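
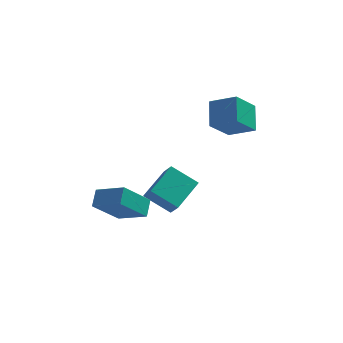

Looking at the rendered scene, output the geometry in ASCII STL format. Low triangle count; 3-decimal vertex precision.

solid 
facet normal -0.396 0.562 -0.726
outer loop
vertex -0.693 2.297 -3.781
vertex 0.158 3.941 -2.973
vertex 0.694 2.046 -4.731
endloop
endfacet
facet normal -0.421 -0.814 -0.400
outer loop
vertex 1.122 1.439 -3.947
vertex -0.693 2.297 -3.781
vertex 0.694 2.046 -4.731
endloop
endfacet
facet normal -0.396 0.562 -0.726
outer loop
vertex 0.694 2.046 -4.731
vertex 0.158 3.941 -2.973
vertex 1.545 3.69 -3.923
endloop
endfacet
facet normal 0.816 -0.147 -0.559
outer loop
vertex 1.545 3.69 -3.923
vertex 1.122 1.439 -3.947
vertex 0.694 2.046 -4.731
endloop
endfacet
facet normal -0.816 0.147 0.559
outer loop
vertex -0.693 2.297 -3.781
vertex 0.586 3.334 -2.189
vertex 0.158 3.941 -2.973
endloop
endfacet
facet normal -0.421 -0.814 -0.400
outer loop
vertex -0.265 1.69 -2.997
vertex -0.693 2.297 -3.781
vertex 1.122 1.439 -3.947
endloop
endfacet
facet normal -0.816 0.147 0.559
outer loop
vertex -0.265 1.69 -2.997
vertex 0.586 3.334 -2.189
vertex -0.693 2.297 -3.781
endloop
endfacet
facet normal 0.421 0.814 0.400
outer loop
vertex 0.158 3.941 -2.973
vertex 0.586 3.334 -2.189
vertex 1.545 3.69 -3.923
endloop
endfacet
facet normal 0.816 -0.147 -0.559
outer loop
vertex 1.973 3.083 -3.139
vertex 1.122 1.439 -3.947
vertex 1.545 3.69 -3.923
endloop
endfacet
facet normal 0.421 0.814 0.400
outer loop
vertex 1.545 3.69 -3.923
vertex 0.586 3.334 -2.189
vertex 1.973 3.083 -3.139
endloop
endfacet
facet normal 0.396 -0.562 0.726
outer loop
vertex 1.973 3.083 -3.139
vertex -0.265 1.69 -2.997
vertex 1.122 1.439 -3.947
endloop
endfacet
facet normal 0.396 -0.562 0.726
outer loop
vertex 0.586 3.334 -2.189
vertex -0.265 1.69 -2.997
vertex 1.973 3.083 -3.139
endloop
endfacet
facet normal -0.844 0.368 -0.389
outer loop
vertex -2.544 -0.857 -1.436
vertex -1.439 0.142 -2.887
vertex -2.616 -1.677 -2.055
endloop
endfacet
facet normal -0.531 -0.480 0.698
outer loop
vertex -1.181 -2.302 -1.393
vertex -2.544 -0.857 -1.436
vertex -2.616 -1.677 -2.055
endloop
endfacet
facet normal -0.844 0.368 -0.389
outer loop
vertex -2.616 -1.677 -2.055
vertex -1.439 0.142 -2.887
vertex -1.511 -0.678 -3.506
endloop
endfacet
facet normal -0.069 -0.796 -0.601
outer loop
vertex -1.511 -0.678 -3.506
vertex -1.181 -2.302 -1.393
vertex -2.616 -1.677 -2.055
endloop
endfacet
facet normal 0.069 0.796 0.601
outer loop
vertex -2.544 -0.857 -1.436
vertex -0.004 -0.483 -2.225
vertex -1.439 0.142 -2.887
endloop
endfacet
facet normal -0.531 -0.480 0.698
outer loop
vertex -1.109 -1.482 -0.774
vertex -2.544 -0.857 -1.436
vertex -1.181 -2.302 -1.393
endloop
endfacet
facet normal 0.069 0.796 0.601
outer loop
vertex -1.109 -1.482 -0.774
vertex -0.004 -0.483 -2.225
vertex -2.544 -0.857 -1.436
endloop
endfacet
facet normal 0.531 0.480 -0.698
outer loop
vertex -1.439 0.142 -2.887
vertex -0.004 -0.483 -2.225
vertex -1.511 -0.678 -3.506
endloop
endfacet
facet normal -0.069 -0.796 -0.601
outer loop
vertex -0.076 -1.303 -2.844
vertex -1.181 -2.302 -1.393
vertex -1.511 -0.678 -3.506
endloop
endfacet
facet normal 0.531 0.480 -0.698
outer loop
vertex -1.511 -0.678 -3.506
vertex -0.004 -0.483 -2.225
vertex -0.076 -1.303 -2.844
endloop
endfacet
facet normal 0.844 -0.368 0.389
outer loop
vertex -0.076 -1.303 -2.844
vertex -1.109 -1.482 -0.774
vertex -1.181 -2.302 -1.393
endloop
endfacet
facet normal 0.844 -0.368 0.389
outer loop
vertex -0.004 -0.483 -2.225
vertex -1.109 -1.482 -0.774
vertex -0.076 -1.303 -2.844
endloop
endfacet
facet normal -0.466 -0.586 0.663
outer loop
vertex 3.931 1.502 2.31
vertex 3.804 2.732 3.309
vertex 2.592 1.866 1.69
endloop
endfacet
facet normal 0.081 -0.774 -0.628
outer loop
vertex 3.436 2.928 0.491
vertex 3.931 1.502 2.31
vertex 2.592 1.866 1.69
endloop
endfacet
facet normal -0.467 -0.586 0.663
outer loop
vertex 2.592 1.866 1.69
vertex 3.804 2.732 3.309
vertex 2.465 3.097 2.689
endloop
endfacet
facet normal -0.881 0.240 -0.408
outer loop
vertex 2.465 3.097 2.689
vertex 3.436 2.928 0.491
vertex 2.592 1.866 1.69
endloop
endfacet
facet normal 0.881 -0.240 0.408
outer loop
vertex 3.931 1.502 2.31
vertex 4.648 3.794 2.11
vertex 3.804 2.732 3.309
endloop
endfacet
facet normal 0.080 -0.774 -0.628
outer loop
vertex 4.775 2.563 1.111
vertex 3.931 1.502 2.31
vertex 3.436 2.928 0.491
endloop
endfacet
facet normal 0.881 -0.240 0.408
outer loop
vertex 4.775 2.563 1.111
vertex 4.648 3.794 2.11
vertex 3.931 1.502 2.31
endloop
endfacet
facet normal -0.080 0.774 0.629
outer loop
vertex 3.804 2.732 3.309
vertex 4.648 3.794 2.11
vertex 2.465 3.097 2.689
endloop
endfacet
facet normal -0.881 0.240 -0.408
outer loop
vertex 3.309 4.158 1.49
vertex 3.436 2.928 0.491
vertex 2.465 3.097 2.689
endloop
endfacet
facet normal -0.080 0.774 0.628
outer loop
vertex 2.465 3.097 2.689
vertex 4.648 3.794 2.11
vertex 3.309 4.158 1.49
endloop
endfacet
facet normal 0.467 0.586 -0.662
outer loop
vertex 3.309 4.158 1.49
vertex 4.775 2.563 1.111
vertex 3.436 2.928 0.491
endloop
endfacet
facet normal 0.466 0.586 -0.663
outer loop
vertex 4.648 3.794 2.11
vertex 4.775 2.563 1.111
vertex 3.309 4.158 1.49
endloop
endfacet

endsolid


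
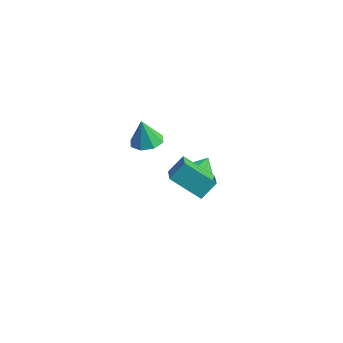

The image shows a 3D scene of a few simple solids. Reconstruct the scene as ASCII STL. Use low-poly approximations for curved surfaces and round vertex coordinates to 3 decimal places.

solid 
facet normal -0.001 -0.693 -0.721
outer loop
vertex 0.053 2.198 -1.133
vertex -0.591 1.564 -0.523
vertex -0.758 2.341 -1.269
endloop
endfacet
facet normal 0.182 0.982 -0.053
outer loop
vertex 0.053 2.198 -1.133
vertex -0.758 2.341 -1.269
vertex -0.589 2.396 0.343
endloop
endfacet
facet normal -0.001 -0.693 -0.721
outer loop
vertex -0.758 2.341 -1.269
vertex -0.591 1.564 -0.523
vertex -1.471 2.029 -0.968
endloop
endfacet
facet normal -0.397 0.918 0.010
outer loop
vertex -0.758 2.341 -1.269
vertex -1.471 2.029 -0.968
vertex -0.589 2.396 0.343
endloop
endfacet
facet normal -0.002 -0.693 -0.721
outer loop
vertex -1.471 2.029 -0.968
vertex -0.591 1.564 -0.523
vertex -1.668 1.445 -0.406
endloop
endfacet
facet normal -0.743 0.577 0.339
outer loop
vertex -1.471 2.029 -0.968
vertex -1.668 1.445 -0.406
vertex -0.589 2.396 0.343
endloop
endfacet
facet normal -0.002 -0.692 -0.722
outer loop
vertex -1.668 1.445 -0.406
vertex -0.591 1.564 -0.523
vertex -1.234 0.93 0.087
endloop
endfacet
facet normal -0.653 0.158 0.740
outer loop
vertex -1.668 1.445 -0.406
vertex -1.234 0.93 0.087
vertex -0.589 2.396 0.343
endloop
endfacet
facet normal -0.001 -0.693 -0.721
outer loop
vertex -1.234 0.93 0.087
vertex -0.591 1.564 -0.523
vertex -0.424 0.787 0.223
endloop
endfacet
facet normal -0.181 -0.092 0.979
outer loop
vertex -1.234 0.93 0.087
vertex -0.424 0.787 0.223
vertex -0.589 2.396 0.343
endloop
endfacet
facet normal -0.000 -0.693 -0.721
outer loop
vertex -0.424 0.787 0.223
vertex -0.591 1.564 -0.523
vertex 0.289 1.1 -0.078
endloop
endfacet
facet normal 0.399 -0.027 0.917
outer loop
vertex -0.424 0.787 0.223
vertex 0.289 1.1 -0.078
vertex -0.589 2.396 0.343
endloop
endfacet
facet normal -0.001 -0.693 -0.721
outer loop
vertex 0.289 1.1 -0.078
vertex -0.591 1.564 -0.523
vertex 0.486 1.684 -0.64
endloop
endfacet
facet normal 0.746 0.314 0.588
outer loop
vertex 0.289 1.1 -0.078
vertex 0.486 1.684 -0.64
vertex -0.589 2.396 0.343
endloop
endfacet
facet normal -0.001 -0.693 -0.721
outer loop
vertex 0.486 1.684 -0.64
vertex -0.591 1.564 -0.523
vertex 0.053 2.198 -1.133
endloop
endfacet
facet normal 0.656 0.732 0.187
outer loop
vertex 0.486 1.684 -0.64
vertex 0.053 2.198 -1.133
vertex -0.589 2.396 0.343
endloop
endfacet
facet normal 0.163 0.085 -0.983
outer loop
vertex -2.253 0.429 1.287
vertex -3.022 0.751 1.187
vertex -2.26 1.07 1.341
endloop
endfacet
facet normal 0.793 -0.043 0.608
outer loop
vertex -2.253 0.429 1.287
vertex -2.26 1.07 1.341
vertex -3.258 0.629 2.613
endloop
endfacet
facet normal 0.164 0.084 -0.983
outer loop
vertex -2.26 1.07 1.341
vertex -3.022 0.751 1.187
vertex -2.714 1.524 1.304
endloop
endfacet
facet normal 0.530 0.581 0.618
outer loop
vertex -2.26 1.07 1.341
vertex -2.714 1.524 1.304
vertex -3.258 0.629 2.613
endloop
endfacet
facet normal 0.161 0.085 -0.983
outer loop
vertex -2.714 1.524 1.304
vertex -3.022 0.751 1.187
vertex -3.349 1.525 1.2
endloop
endfacet
facet normal -0.087 0.839 0.537
outer loop
vertex -2.714 1.524 1.304
vertex -3.349 1.525 1.2
vertex -3.258 0.629 2.613
endloop
endfacet
facet normal 0.162 0.085 -0.983
outer loop
vertex -3.349 1.525 1.2
vertex -3.022 0.751 1.187
vertex -3.792 1.073 1.088
endloop
endfacet
facet normal -0.699 0.583 0.414
outer loop
vertex -3.349 1.525 1.2
vertex -3.792 1.073 1.088
vertex -3.258 0.629 2.613
endloop
endfacet
facet normal 0.162 0.085 -0.983
outer loop
vertex -3.792 1.073 1.088
vertex -3.022 0.751 1.187
vertex -3.784 0.432 1.034
endloop
endfacet
facet normal -0.947 -0.039 0.320
outer loop
vertex -3.792 1.073 1.088
vertex -3.784 0.432 1.034
vertex -3.258 0.629 2.613
endloop
endfacet
facet normal 0.162 0.084 -0.983
outer loop
vertex -3.784 0.432 1.034
vertex -3.022 0.751 1.187
vertex -3.33 -0.022 1.07
endloop
endfacet
facet normal -0.684 -0.660 0.310
outer loop
vertex -3.784 0.432 1.034
vertex -3.33 -0.022 1.07
vertex -3.258 0.629 2.613
endloop
endfacet
facet normal 0.163 0.084 -0.983
outer loop
vertex -3.33 -0.022 1.07
vertex -3.022 0.751 1.187
vertex -2.696 -0.023 1.175
endloop
endfacet
facet normal -0.066 -0.918 0.390
outer loop
vertex -3.33 -0.022 1.07
vertex -2.696 -0.023 1.175
vertex -3.258 0.629 2.613
endloop
endfacet
facet normal 0.163 0.084 -0.983
outer loop
vertex -2.696 -0.023 1.175
vertex -3.022 0.751 1.187
vertex -2.253 0.429 1.287
endloop
endfacet
facet normal 0.546 -0.662 0.514
outer loop
vertex -2.696 -0.023 1.175
vertex -2.253 0.429 1.287
vertex -3.258 0.629 2.613
endloop
endfacet
facet normal -0.726 -0.368 0.581
outer loop
vertex 2.374 -3.428 4.26
vertex 2.604 -2.699 5.009
vertex 1.492 -2.573 3.7
endloop
endfacet
facet normal -0.215 -0.681 -0.700
outer loop
vertex 2.776 -1.921 2.671
vertex 2.374 -3.428 4.26
vertex 1.492 -2.573 3.7
endloop
endfacet
facet normal -0.726 -0.368 0.581
outer loop
vertex 1.492 -2.573 3.7
vertex 2.604 -2.699 5.009
vertex 1.722 -1.845 4.449
endloop
endfacet
facet normal -0.654 0.633 -0.415
outer loop
vertex 1.722 -1.845 4.449
vertex 2.776 -1.921 2.671
vertex 1.492 -2.573 3.7
endloop
endfacet
facet normal 0.654 -0.633 0.415
outer loop
vertex 2.374 -3.428 4.26
vertex 3.888 -2.047 3.98
vertex 2.604 -2.699 5.009
endloop
endfacet
facet normal -0.215 -0.681 -0.700
outer loop
vertex 3.658 -2.775 3.231
vertex 2.374 -3.428 4.26
vertex 2.776 -1.921 2.671
endloop
endfacet
facet normal 0.654 -0.633 0.414
outer loop
vertex 3.658 -2.775 3.231
vertex 3.888 -2.047 3.98
vertex 2.374 -3.428 4.26
endloop
endfacet
facet normal 0.215 0.681 0.700
outer loop
vertex 2.604 -2.699 5.009
vertex 3.888 -2.047 3.98
vertex 1.722 -1.845 4.449
endloop
endfacet
facet normal -0.654 0.633 -0.415
outer loop
vertex 3.006 -1.192 3.42
vertex 2.776 -1.921 2.671
vertex 1.722 -1.845 4.449
endloop
endfacet
facet normal 0.215 0.681 0.700
outer loop
vertex 1.722 -1.845 4.449
vertex 3.888 -2.047 3.98
vertex 3.006 -1.192 3.42
endloop
endfacet
facet normal 0.726 0.368 -0.581
outer loop
vertex 3.006 -1.192 3.42
vertex 3.658 -2.775 3.231
vertex 2.776 -1.921 2.671
endloop
endfacet
facet normal 0.726 0.368 -0.581
outer loop
vertex 3.888 -2.047 3.98
vertex 3.658 -2.775 3.231
vertex 3.006 -1.192 3.42
endloop
endfacet

endsolid


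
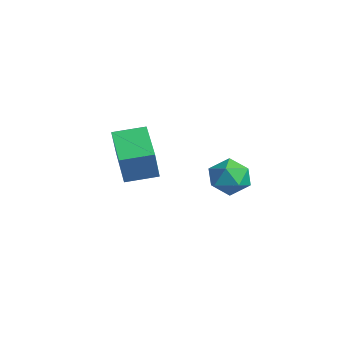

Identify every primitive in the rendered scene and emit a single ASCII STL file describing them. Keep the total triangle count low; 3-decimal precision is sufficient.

solid 
facet normal -0.787 0.554 -0.270
outer loop
vertex 2.184 0.92 1.635
vertex 1.691 0.585 2.383
vertex 2.218 1.378 2.475
endloop
endfacet
facet normal -0.176 0.867 -0.466
outer loop
vertex 2.184 0.92 1.635
vertex 2.218 1.378 2.475
vertex 3.016 1.263 1.96
endloop
endfacet
facet normal 0.177 0.416 -0.892
outer loop
vertex 2.184 0.92 1.635
vertex 3.016 1.263 1.96
vertex 2.982 0.399 1.55
endloop
endfacet
facet normal -0.217 -0.176 -0.960
outer loop
vertex 2.184 0.92 1.635
vertex 2.982 0.399 1.55
vertex 2.163 -0.02 1.812
endloop
endfacet
facet normal -0.812 -0.090 -0.576
outer loop
vertex 2.184 0.92 1.635
vertex 2.163 -0.02 1.812
vertex 1.691 0.585 2.383
endloop
endfacet
facet normal 0.218 0.969 0.121
outer loop
vertex 3.016 1.263 1.96
vertex 2.218 1.378 2.475
vertex 3.037 1.14 2.908
endloop
endfacet
facet normal -0.772 0.462 0.437
outer loop
vertex 2.218 1.378 2.475
vertex 1.691 0.585 2.383
vertex 2.218 0.721 3.17
endloop
endfacet
facet normal -0.813 -0.580 -0.057
outer loop
vertex 1.691 0.585 2.383
vertex 2.163 -0.02 1.812
vertex 2.184 -0.143 2.76
endloop
endfacet
facet normal 0.150 -0.718 -0.679
outer loop
vertex 2.163 -0.02 1.812
vertex 2.982 0.399 1.55
vertex 2.982 -0.258 2.245
endloop
endfacet
facet normal 0.787 0.239 -0.568
outer loop
vertex 2.982 0.399 1.55
vertex 3.016 1.263 1.96
vertex 3.509 0.535 2.337
endloop
endfacet
facet normal 0.217 0.176 0.960
outer loop
vertex 3.016 0.2 3.085
vertex 3.037 1.14 2.908
vertex 2.218 0.721 3.17
endloop
endfacet
facet normal -0.177 -0.416 0.892
outer loop
vertex 3.016 0.2 3.085
vertex 2.218 0.721 3.17
vertex 2.184 -0.143 2.76
endloop
endfacet
facet normal 0.176 -0.867 0.466
outer loop
vertex 3.016 0.2 3.085
vertex 2.184 -0.143 2.76
vertex 2.982 -0.258 2.245
endloop
endfacet
facet normal 0.787 -0.554 0.270
outer loop
vertex 3.016 0.2 3.085
vertex 2.982 -0.258 2.245
vertex 3.509 0.535 2.337
endloop
endfacet
facet normal 0.812 0.090 0.576
outer loop
vertex 3.016 0.2 3.085
vertex 3.509 0.535 2.337
vertex 3.037 1.14 2.908
endloop
endfacet
facet normal -0.150 0.718 0.679
outer loop
vertex 2.218 0.721 3.17
vertex 3.037 1.14 2.908
vertex 2.218 1.378 2.475
endloop
endfacet
facet normal -0.787 -0.239 0.568
outer loop
vertex 2.184 -0.143 2.76
vertex 2.218 0.721 3.17
vertex 1.691 0.585 2.383
endloop
endfacet
facet normal -0.218 -0.969 -0.121
outer loop
vertex 2.982 -0.258 2.245
vertex 2.184 -0.143 2.76
vertex 2.163 -0.02 1.812
endloop
endfacet
facet normal 0.772 -0.462 -0.437
outer loop
vertex 3.509 0.535 2.337
vertex 2.982 -0.258 2.245
vertex 2.982 0.399 1.55
endloop
endfacet
facet normal 0.813 0.580 0.057
outer loop
vertex 3.037 1.14 2.908
vertex 3.509 0.535 2.337
vertex 3.016 1.263 1.96
endloop
endfacet
facet normal -0.925 0.199 0.324
outer loop
vertex -2.662 -2.286 2.995
vertex -2.283 -0.906 3.229
vertex -3.113 -1.906 1.476
endloop
endfacet
facet normal -0.261 -0.952 -0.161
outer loop
vertex -1.217 -2.314 0.811
vertex -2.662 -2.286 2.995
vertex -3.113 -1.906 1.476
endloop
endfacet
facet normal -0.925 0.199 0.324
outer loop
vertex -3.113 -1.906 1.476
vertex -2.283 -0.906 3.229
vertex -2.734 -0.526 1.709
endloop
endfacet
facet normal -0.277 0.233 -0.932
outer loop
vertex -2.734 -0.526 1.709
vertex -1.217 -2.314 0.811
vertex -3.113 -1.906 1.476
endloop
endfacet
facet normal 0.277 -0.234 0.932
outer loop
vertex -2.662 -2.286 2.995
vertex -0.387 -1.314 2.564
vertex -2.283 -0.906 3.229
endloop
endfacet
facet normal -0.261 -0.952 -0.161
outer loop
vertex -0.766 -2.694 2.331
vertex -2.662 -2.286 2.995
vertex -1.217 -2.314 0.811
endloop
endfacet
facet normal 0.276 -0.233 0.932
outer loop
vertex -0.766 -2.694 2.331
vertex -0.387 -1.314 2.564
vertex -2.662 -2.286 2.995
endloop
endfacet
facet normal 0.261 0.952 0.160
outer loop
vertex -2.283 -0.906 3.229
vertex -0.387 -1.314 2.564
vertex -2.734 -0.526 1.709
endloop
endfacet
facet normal -0.276 0.234 -0.932
outer loop
vertex -0.838 -0.934 1.045
vertex -1.217 -2.314 0.811
vertex -2.734 -0.526 1.709
endloop
endfacet
facet normal 0.261 0.952 0.161
outer loop
vertex -2.734 -0.526 1.709
vertex -0.387 -1.314 2.564
vertex -0.838 -0.934 1.045
endloop
endfacet
facet normal 0.925 -0.199 -0.324
outer loop
vertex -0.838 -0.934 1.045
vertex -0.766 -2.694 2.331
vertex -1.217 -2.314 0.811
endloop
endfacet
facet normal 0.925 -0.199 -0.324
outer loop
vertex -0.387 -1.314 2.564
vertex -0.766 -2.694 2.331
vertex -0.838 -0.934 1.045
endloop
endfacet

endsolid


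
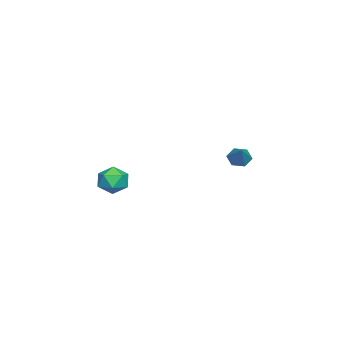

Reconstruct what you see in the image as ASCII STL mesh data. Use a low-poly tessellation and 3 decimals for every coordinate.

solid 
facet normal -0.764 0.174 0.621
outer loop
vertex 3.338 -1.389 3.094
vertex 3.046 -2.236 2.972
vertex 3.629 -2.051 3.637
endloop
endfacet
facet normal -0.198 0.568 0.799
outer loop
vertex 3.338 -1.389 3.094
vertex 3.629 -2.051 3.637
vertex 4.209 -1.425 3.336
endloop
endfacet
facet normal -0.025 0.972 0.236
outer loop
vertex 3.338 -1.389 3.094
vertex 4.209 -1.425 3.336
vertex 3.984 -1.224 2.483
endloop
endfacet
facet normal -0.485 0.825 -0.289
outer loop
vertex 3.338 -1.389 3.094
vertex 3.984 -1.224 2.483
vertex 3.265 -1.725 2.258
endloop
endfacet
facet normal -0.942 0.332 -0.051
outer loop
vertex 3.338 -1.389 3.094
vertex 3.265 -1.725 2.258
vertex 3.046 -2.236 2.972
endloop
endfacet
facet normal 0.347 0.126 0.930
outer loop
vertex 4.209 -1.425 3.336
vertex 3.629 -2.051 3.637
vertex 4.455 -2.295 3.362
endloop
endfacet
facet normal -0.570 -0.513 0.642
outer loop
vertex 3.629 -2.051 3.637
vertex 3.046 -2.236 2.972
vertex 3.736 -2.796 3.137
endloop
endfacet
facet normal -0.858 -0.256 -0.446
outer loop
vertex 3.046 -2.236 2.972
vertex 3.265 -1.725 2.258
vertex 3.511 -2.595 2.284
endloop
endfacet
facet normal -0.117 0.542 -0.832
outer loop
vertex 3.265 -1.725 2.258
vertex 3.984 -1.224 2.483
vertex 4.091 -1.969 1.983
endloop
endfacet
facet normal 0.627 0.778 0.018
outer loop
vertex 3.984 -1.224 2.483
vertex 4.209 -1.425 3.336
vertex 4.674 -1.784 2.648
endloop
endfacet
facet normal 0.485 -0.825 0.289
outer loop
vertex 4.382 -2.631 2.526
vertex 4.455 -2.295 3.362
vertex 3.736 -2.796 3.137
endloop
endfacet
facet normal 0.025 -0.972 -0.236
outer loop
vertex 4.382 -2.631 2.526
vertex 3.736 -2.796 3.137
vertex 3.511 -2.595 2.284
endloop
endfacet
facet normal 0.198 -0.568 -0.799
outer loop
vertex 4.382 -2.631 2.526
vertex 3.511 -2.595 2.284
vertex 4.091 -1.969 1.983
endloop
endfacet
facet normal 0.764 -0.174 -0.621
outer loop
vertex 4.382 -2.631 2.526
vertex 4.091 -1.969 1.983
vertex 4.674 -1.784 2.648
endloop
endfacet
facet normal 0.942 -0.332 0.051
outer loop
vertex 4.382 -2.631 2.526
vertex 4.674 -1.784 2.648
vertex 4.455 -2.295 3.362
endloop
endfacet
facet normal 0.117 -0.542 0.832
outer loop
vertex 3.736 -2.796 3.137
vertex 4.455 -2.295 3.362
vertex 3.629 -2.051 3.637
endloop
endfacet
facet normal -0.627 -0.778 -0.018
outer loop
vertex 3.511 -2.595 2.284
vertex 3.736 -2.796 3.137
vertex 3.046 -2.236 2.972
endloop
endfacet
facet normal -0.347 -0.126 -0.930
outer loop
vertex 4.091 -1.969 1.983
vertex 3.511 -2.595 2.284
vertex 3.265 -1.725 2.258
endloop
endfacet
facet normal 0.570 0.513 -0.642
outer loop
vertex 4.674 -1.784 2.648
vertex 4.091 -1.969 1.983
vertex 3.984 -1.224 2.483
endloop
endfacet
facet normal 0.858 0.256 0.446
outer loop
vertex 4.455 -2.295 3.362
vertex 4.674 -1.784 2.648
vertex 4.209 -1.425 3.336
endloop
endfacet
facet normal -0.731 -0.233 -0.641
outer loop
vertex -2.826 2.352 1.676
vertex -3.28 2.651 2.085
vertex -2.97 3.013 1.6
endloop
endfacet
facet normal 0.876 0.138 -0.462
outer loop
vertex -2.826 2.352 1.676
vertex -2.97 3.013 1.6
vertex -2.22 2.989 3.015
endloop
endfacet
facet normal -0.731 -0.233 -0.641
outer loop
vertex -2.97 3.013 1.6
vertex -3.28 2.651 2.085
vertex -3.424 3.311 2.009
endloop
endfacet
facet normal 0.405 0.892 -0.200
outer loop
vertex -2.97 3.013 1.6
vertex -3.424 3.311 2.009
vertex -2.22 2.989 3.015
endloop
endfacet
facet normal -0.731 -0.233 -0.641
outer loop
vertex -3.424 3.311 2.009
vertex -3.28 2.651 2.085
vertex -3.734 2.949 2.494
endloop
endfacet
facet normal -0.195 0.842 0.503
outer loop
vertex -3.424 3.311 2.009
vertex -3.734 2.949 2.494
vertex -2.22 2.989 3.015
endloop
endfacet
facet normal -0.731 -0.233 -0.641
outer loop
vertex -3.734 2.949 2.494
vertex -3.28 2.651 2.085
vertex -3.59 2.289 2.57
endloop
endfacet
facet normal -0.326 0.038 0.945
outer loop
vertex -3.734 2.949 2.494
vertex -3.59 2.289 2.57
vertex -2.22 2.989 3.015
endloop
endfacet
facet normal -0.731 -0.233 -0.641
outer loop
vertex -3.59 2.289 2.57
vertex -3.28 2.651 2.085
vertex -3.136 1.99 2.161
endloop
endfacet
facet normal 0.144 -0.716 0.683
outer loop
vertex -3.59 2.289 2.57
vertex -3.136 1.99 2.161
vertex -2.22 2.989 3.015
endloop
endfacet
facet normal -0.731 -0.233 -0.641
outer loop
vertex -3.136 1.99 2.161
vertex -3.28 2.651 2.085
vertex -2.826 2.352 1.676
endloop
endfacet
facet normal 0.746 -0.666 -0.021
outer loop
vertex -3.136 1.99 2.161
vertex -2.826 2.352 1.676
vertex -2.22 2.989 3.015
endloop
endfacet

endsolid


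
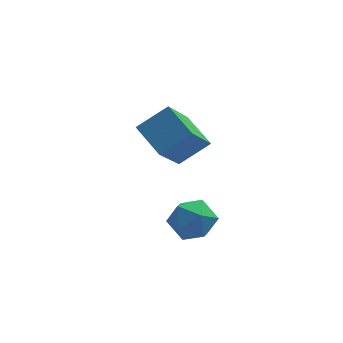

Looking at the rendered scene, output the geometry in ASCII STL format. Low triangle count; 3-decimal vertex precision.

solid 
facet normal -0.359 -0.607 0.709
outer loop
vertex -1.953 1.903 -0.039
vertex -2.726 1.728 -0.581
vertex -1.481 1.13 -0.462
endloop
endfacet
facet normal 0.805 0.182 0.565
outer loop
vertex -0.934 2.052 -1.539
vertex -1.953 1.903 -0.039
vertex -1.481 1.13 -0.462
endloop
endfacet
facet normal -0.359 -0.607 0.709
outer loop
vertex -1.481 1.13 -0.462
vertex -2.726 1.728 -0.581
vertex -2.254 0.954 -1.004
endloop
endfacet
facet normal 0.472 -0.774 -0.422
outer loop
vertex -2.254 0.954 -1.004
vertex -0.934 2.052 -1.539
vertex -1.481 1.13 -0.462
endloop
endfacet
facet normal -0.472 0.774 0.423
outer loop
vertex -1.953 1.903 -0.039
vertex -2.179 2.65 -1.658
vertex -2.726 1.728 -0.581
endloop
endfacet
facet normal 0.805 0.182 0.565
outer loop
vertex -1.406 2.826 -1.116
vertex -1.953 1.903 -0.039
vertex -0.934 2.052 -1.539
endloop
endfacet
facet normal -0.472 0.773 0.423
outer loop
vertex -1.406 2.826 -1.116
vertex -2.179 2.65 -1.658
vertex -1.953 1.903 -0.039
endloop
endfacet
facet normal -0.805 -0.182 -0.565
outer loop
vertex -2.726 1.728 -0.581
vertex -2.179 2.65 -1.658
vertex -2.254 0.954 -1.004
endloop
endfacet
facet normal 0.472 -0.773 -0.423
outer loop
vertex -1.707 1.877 -2.081
vertex -0.934 2.052 -1.539
vertex -2.254 0.954 -1.004
endloop
endfacet
facet normal -0.805 -0.182 -0.565
outer loop
vertex -2.254 0.954 -1.004
vertex -2.179 2.65 -1.658
vertex -1.707 1.877 -2.081
endloop
endfacet
facet normal 0.360 0.607 -0.709
outer loop
vertex -1.707 1.877 -2.081
vertex -1.406 2.826 -1.116
vertex -0.934 2.052 -1.539
endloop
endfacet
facet normal 0.359 0.607 -0.709
outer loop
vertex -2.179 2.65 -1.658
vertex -1.406 2.826 -1.116
vertex -1.707 1.877 -2.081
endloop
endfacet
facet normal -0.789 0.465 0.403
outer loop
vertex -1.69 1.578 -3.281
vertex -2.085 1.126 -3.533
vertex -1.831 1.042 -2.939
endloop
endfacet
facet normal -0.203 0.564 0.800
outer loop
vertex -1.69 1.578 -3.281
vertex -1.831 1.042 -2.939
vertex -1.221 1.273 -2.947
endloop
endfacet
facet normal 0.290 0.874 0.391
outer loop
vertex -1.69 1.578 -3.281
vertex -1.221 1.273 -2.947
vertex -1.099 1.5 -3.545
endloop
endfacet
facet normal 0.012 0.966 -0.259
outer loop
vertex -1.69 1.578 -3.281
vertex -1.099 1.5 -3.545
vertex -1.633 1.409 -3.908
endloop
endfacet
facet normal -0.655 0.713 -0.252
outer loop
vertex -1.69 1.578 -3.281
vertex -1.633 1.409 -3.908
vertex -2.085 1.126 -3.533
endloop
endfacet
facet normal 0.042 -0.077 0.996
outer loop
vertex -1.221 1.273 -2.947
vertex -1.831 1.042 -2.939
vertex -1.327 0.631 -2.992
endloop
endfacet
facet normal -0.905 -0.239 0.353
outer loop
vertex -1.831 1.042 -2.939
vertex -2.085 1.126 -3.533
vertex -1.861 0.54 -3.355
endloop
endfacet
facet normal -0.688 0.163 -0.707
outer loop
vertex -2.085 1.126 -3.533
vertex -1.633 1.409 -3.908
vertex -1.739 0.767 -3.953
endloop
endfacet
facet normal 0.392 0.573 -0.720
outer loop
vertex -1.633 1.409 -3.908
vertex -1.099 1.5 -3.545
vertex -1.129 0.998 -3.961
endloop
endfacet
facet normal 0.843 0.423 0.333
outer loop
vertex -1.099 1.5 -3.545
vertex -1.221 1.273 -2.947
vertex -0.875 0.914 -3.367
endloop
endfacet
facet normal -0.012 -0.966 0.259
outer loop
vertex -1.27 0.462 -3.619
vertex -1.327 0.631 -2.992
vertex -1.861 0.54 -3.355
endloop
endfacet
facet normal -0.290 -0.874 -0.391
outer loop
vertex -1.27 0.462 -3.619
vertex -1.861 0.54 -3.355
vertex -1.739 0.767 -3.953
endloop
endfacet
facet normal 0.203 -0.564 -0.800
outer loop
vertex -1.27 0.462 -3.619
vertex -1.739 0.767 -3.953
vertex -1.129 0.998 -3.961
endloop
endfacet
facet normal 0.789 -0.465 -0.403
outer loop
vertex -1.27 0.462 -3.619
vertex -1.129 0.998 -3.961
vertex -0.875 0.914 -3.367
endloop
endfacet
facet normal 0.655 -0.713 0.252
outer loop
vertex -1.27 0.462 -3.619
vertex -0.875 0.914 -3.367
vertex -1.327 0.631 -2.992
endloop
endfacet
facet normal -0.392 -0.573 0.720
outer loop
vertex -1.861 0.54 -3.355
vertex -1.327 0.631 -2.992
vertex -1.831 1.042 -2.939
endloop
endfacet
facet normal -0.843 -0.423 -0.333
outer loop
vertex -1.739 0.767 -3.953
vertex -1.861 0.54 -3.355
vertex -2.085 1.126 -3.533
endloop
endfacet
facet normal -0.042 0.077 -0.996
outer loop
vertex -1.129 0.998 -3.961
vertex -1.739 0.767 -3.953
vertex -1.633 1.409 -3.908
endloop
endfacet
facet normal 0.905 0.239 -0.353
outer loop
vertex -0.875 0.914 -3.367
vertex -1.129 0.998 -3.961
vertex -1.099 1.5 -3.545
endloop
endfacet
facet normal 0.688 -0.163 0.707
outer loop
vertex -1.327 0.631 -2.992
vertex -0.875 0.914 -3.367
vertex -1.221 1.273 -2.947
endloop
endfacet

endsolid


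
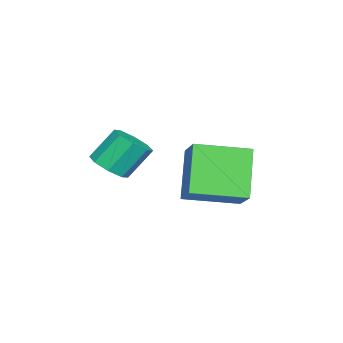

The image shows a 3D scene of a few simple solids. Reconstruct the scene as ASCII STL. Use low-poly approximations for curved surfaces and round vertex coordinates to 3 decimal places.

solid 
facet normal 0.357 -0.487 -0.797
outer loop
vertex 2.686 -0.636 -1.957
vertex 1.951 -0.905 -2.122
vertex 2.375 -0.259 -2.327
endloop
endfacet
facet normal 0.784 0.620 -0.027
outer loop
vertex 2.686 -0.636 -1.957
vertex 2.375 -0.259 -2.327
vertex 2.164 0.075 -0.794
endloop
endfacet
facet normal 0.784 0.620 -0.027
outer loop
vertex 2.164 0.075 -0.794
vertex 2.375 -0.259 -2.327
vertex 1.853 0.452 -1.163
endloop
endfacet
facet normal -0.357 0.486 0.798
outer loop
vertex 2.164 0.075 -0.794
vertex 1.853 0.452 -1.163
vertex 1.429 -0.195 -0.958
endloop
endfacet
facet normal 0.357 -0.487 -0.797
outer loop
vertex 2.375 -0.259 -2.327
vertex 1.951 -0.905 -2.122
vertex 1.816 -0.261 -2.576
endloop
endfacet
facet normal 0.195 0.873 -0.446
outer loop
vertex 2.375 -0.259 -2.327
vertex 1.816 -0.261 -2.576
vertex 1.853 0.452 -1.163
endloop
endfacet
facet normal 0.195 0.873 -0.446
outer loop
vertex 1.853 0.452 -1.163
vertex 1.816 -0.261 -2.576
vertex 1.294 0.45 -1.412
endloop
endfacet
facet normal -0.357 0.487 0.797
outer loop
vertex 1.853 0.452 -1.163
vertex 1.294 0.45 -1.412
vertex 1.429 -0.195 -0.958
endloop
endfacet
facet normal 0.357 -0.487 -0.797
outer loop
vertex 1.816 -0.261 -2.576
vertex 1.951 -0.905 -2.122
vertex 1.336 -0.641 -2.559
endloop
endfacet
facet normal -0.508 0.615 -0.603
outer loop
vertex 1.816 -0.261 -2.576
vertex 1.336 -0.641 -2.559
vertex 1.294 0.45 -1.412
endloop
endfacet
facet normal -0.507 0.615 -0.604
outer loop
vertex 1.294 0.45 -1.412
vertex 1.336 -0.641 -2.559
vertex 0.814 0.07 -1.396
endloop
endfacet
facet normal -0.358 0.486 0.797
outer loop
vertex 1.294 0.45 -1.412
vertex 0.814 0.07 -1.396
vertex 1.429 -0.195 -0.958
endloop
endfacet
facet normal 0.357 -0.488 -0.797
outer loop
vertex 1.336 -0.641 -2.559
vertex 1.951 -0.905 -2.122
vertex 1.216 -1.175 -2.286
endloop
endfacet
facet normal -0.913 -0.003 -0.408
outer loop
vertex 1.336 -0.641 -2.559
vertex 1.216 -1.175 -2.286
vertex 0.814 0.07 -1.396
endloop
endfacet
facet normal -0.913 -0.003 -0.408
outer loop
vertex 0.814 0.07 -1.396
vertex 1.216 -1.175 -2.286
vertex 0.694 -0.464 -1.123
endloop
endfacet
facet normal -0.357 0.488 0.797
outer loop
vertex 0.814 0.07 -1.396
vertex 0.694 -0.464 -1.123
vertex 1.429 -0.195 -0.958
endloop
endfacet
facet normal 0.357 -0.486 -0.798
outer loop
vertex 1.216 -1.175 -2.286
vertex 1.951 -0.905 -2.122
vertex 1.527 -1.552 -1.917
endloop
endfacet
facet normal -0.784 -0.620 0.027
outer loop
vertex 1.216 -1.175 -2.286
vertex 1.527 -1.552 -1.917
vertex 0.694 -0.464 -1.123
endloop
endfacet
facet normal -0.784 -0.620 0.027
outer loop
vertex 0.694 -0.464 -1.123
vertex 1.527 -1.552 -1.917
vertex 1.005 -0.841 -0.753
endloop
endfacet
facet normal -0.357 0.487 0.797
outer loop
vertex 0.694 -0.464 -1.123
vertex 1.005 -0.841 -0.753
vertex 1.429 -0.195 -0.958
endloop
endfacet
facet normal 0.357 -0.487 -0.797
outer loop
vertex 1.527 -1.552 -1.917
vertex 1.951 -0.905 -2.122
vertex 2.086 -1.55 -1.668
endloop
endfacet
facet normal -0.195 -0.873 0.446
outer loop
vertex 1.527 -1.552 -1.917
vertex 2.086 -1.55 -1.668
vertex 1.005 -0.841 -0.753
endloop
endfacet
facet normal -0.195 -0.873 0.446
outer loop
vertex 1.005 -0.841 -0.753
vertex 2.086 -1.55 -1.668
vertex 1.564 -0.839 -0.504
endloop
endfacet
facet normal -0.357 0.487 0.797
outer loop
vertex 1.005 -0.841 -0.753
vertex 1.564 -0.839 -0.504
vertex 1.429 -0.195 -0.958
endloop
endfacet
facet normal 0.358 -0.486 -0.797
outer loop
vertex 2.086 -1.55 -1.668
vertex 1.951 -0.905 -2.122
vertex 2.566 -1.17 -1.684
endloop
endfacet
facet normal 0.507 -0.615 0.603
outer loop
vertex 2.086 -1.55 -1.668
vertex 2.566 -1.17 -1.684
vertex 1.564 -0.839 -0.504
endloop
endfacet
facet normal 0.508 -0.615 0.604
outer loop
vertex 1.564 -0.839 -0.504
vertex 2.566 -1.17 -1.684
vertex 2.044 -0.459 -0.521
endloop
endfacet
facet normal -0.357 0.487 0.797
outer loop
vertex 1.564 -0.839 -0.504
vertex 2.044 -0.459 -0.521
vertex 1.429 -0.195 -0.958
endloop
endfacet
facet normal 0.357 -0.488 -0.797
outer loop
vertex 2.566 -1.17 -1.684
vertex 1.951 -0.905 -2.122
vertex 2.686 -0.636 -1.957
endloop
endfacet
facet normal 0.913 0.003 0.408
outer loop
vertex 2.566 -1.17 -1.684
vertex 2.686 -0.636 -1.957
vertex 2.044 -0.459 -0.521
endloop
endfacet
facet normal 0.913 0.003 0.408
outer loop
vertex 2.044 -0.459 -0.521
vertex 2.686 -0.636 -1.957
vertex 2.164 0.075 -0.794
endloop
endfacet
facet normal -0.357 0.488 0.797
outer loop
vertex 2.044 -0.459 -0.521
vertex 2.164 0.075 -0.794
vertex 1.429 -0.195 -0.958
endloop
endfacet
facet normal -0.694 -0.452 -0.561
outer loop
vertex 0.635 1.357 -1.546
vertex -0.271 3.165 -1.884
vertex 1.852 1.644 -3.283
endloop
endfacet
facet normal 0.442 -0.882 0.164
outer loop
vertex 2.851 2.295 -2.476
vertex 0.635 1.357 -1.546
vertex 1.852 1.644 -3.283
endloop
endfacet
facet normal -0.694 -0.453 -0.560
outer loop
vertex 1.852 1.644 -3.283
vertex -0.271 3.165 -1.884
vertex 0.946 3.451 -3.621
endloop
endfacet
facet normal 0.569 0.133 -0.812
outer loop
vertex 0.946 3.451 -3.621
vertex 2.851 2.295 -2.476
vertex 1.852 1.644 -3.283
endloop
endfacet
facet normal -0.569 -0.133 0.812
outer loop
vertex 0.635 1.357 -1.546
vertex 0.728 3.816 -1.077
vertex -0.271 3.165 -1.884
endloop
endfacet
facet normal 0.442 -0.882 0.165
outer loop
vertex 1.634 2.009 -0.739
vertex 0.635 1.357 -1.546
vertex 2.851 2.295 -2.476
endloop
endfacet
facet normal -0.569 -0.133 0.812
outer loop
vertex 1.634 2.009 -0.739
vertex 0.728 3.816 -1.077
vertex 0.635 1.357 -1.546
endloop
endfacet
facet normal -0.442 0.882 -0.164
outer loop
vertex -0.271 3.165 -1.884
vertex 0.728 3.816 -1.077
vertex 0.946 3.451 -3.621
endloop
endfacet
facet normal 0.569 0.133 -0.812
outer loop
vertex 1.945 4.103 -2.814
vertex 2.851 2.295 -2.476
vertex 0.946 3.451 -3.621
endloop
endfacet
facet normal -0.443 0.882 -0.164
outer loop
vertex 0.946 3.451 -3.621
vertex 0.728 3.816 -1.077
vertex 1.945 4.103 -2.814
endloop
endfacet
facet normal 0.694 0.452 0.560
outer loop
vertex 1.945 4.103 -2.814
vertex 1.634 2.009 -0.739
vertex 2.851 2.295 -2.476
endloop
endfacet
facet normal 0.693 0.453 0.561
outer loop
vertex 0.728 3.816 -1.077
vertex 1.634 2.009 -0.739
vertex 1.945 4.103 -2.814
endloop
endfacet

endsolid


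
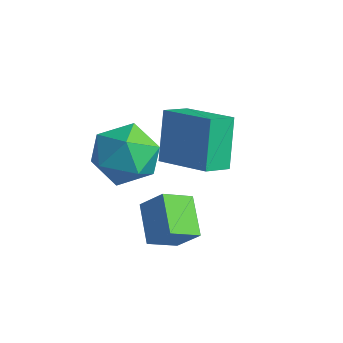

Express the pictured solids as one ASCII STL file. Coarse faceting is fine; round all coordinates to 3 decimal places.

solid 
facet normal -0.770 0.303 0.562
outer loop
vertex -1.533 0.758 3.065
vertex -1.325 -0.09 3.808
vertex -0.822 0.93 3.947
endloop
endfacet
facet normal -0.474 0.853 0.216
outer loop
vertex -1.533 0.758 3.065
vertex -0.822 0.93 3.947
vertex -0.558 1.339 2.91
endloop
endfacet
facet normal -0.503 0.716 -0.484
outer loop
vertex -1.533 0.758 3.065
vertex -0.558 1.339 2.91
vertex -0.898 0.572 2.129
endloop
endfacet
facet normal -0.817 0.080 -0.570
outer loop
vertex -1.533 0.758 3.065
vertex -0.898 0.572 2.129
vertex -1.372 -0.311 2.684
endloop
endfacet
facet normal -0.982 -0.175 0.075
outer loop
vertex -1.533 0.758 3.065
vertex -1.372 -0.311 2.684
vertex -1.325 -0.09 3.808
endloop
endfacet
facet normal 0.213 0.889 0.405
outer loop
vertex -0.558 1.339 2.91
vertex -0.822 0.93 3.947
vertex 0.252 0.851 3.556
endloop
endfacet
facet normal -0.265 -0.001 0.964
outer loop
vertex -0.822 0.93 3.947
vertex -1.325 -0.09 3.808
vertex -0.222 -0.032 4.111
endloop
endfacet
facet normal -0.608 -0.774 0.178
outer loop
vertex -1.325 -0.09 3.808
vertex -1.372 -0.311 2.684
vertex -0.562 -0.799 3.33
endloop
endfacet
facet normal -0.342 -0.361 -0.867
outer loop
vertex -1.372 -0.311 2.684
vertex -0.898 0.572 2.129
vertex -0.298 -0.39 2.293
endloop
endfacet
facet normal 0.165 0.667 -0.727
outer loop
vertex -0.898 0.572 2.129
vertex -0.558 1.339 2.91
vertex 0.205 0.63 2.432
endloop
endfacet
facet normal 0.817 -0.080 0.570
outer loop
vertex 0.413 -0.218 3.175
vertex 0.252 0.851 3.556
vertex -0.222 -0.032 4.111
endloop
endfacet
facet normal 0.503 -0.716 0.484
outer loop
vertex 0.413 -0.218 3.175
vertex -0.222 -0.032 4.111
vertex -0.562 -0.799 3.33
endloop
endfacet
facet normal 0.474 -0.853 -0.216
outer loop
vertex 0.413 -0.218 3.175
vertex -0.562 -0.799 3.33
vertex -0.298 -0.39 2.293
endloop
endfacet
facet normal 0.770 -0.303 -0.562
outer loop
vertex 0.413 -0.218 3.175
vertex -0.298 -0.39 2.293
vertex 0.205 0.63 2.432
endloop
endfacet
facet normal 0.982 0.175 -0.075
outer loop
vertex 0.413 -0.218 3.175
vertex 0.205 0.63 2.432
vertex 0.252 0.851 3.556
endloop
endfacet
facet normal 0.342 0.361 0.867
outer loop
vertex -0.222 -0.032 4.111
vertex 0.252 0.851 3.556
vertex -0.822 0.93 3.947
endloop
endfacet
facet normal -0.165 -0.667 0.727
outer loop
vertex -0.562 -0.799 3.33
vertex -0.222 -0.032 4.111
vertex -1.325 -0.09 3.808
endloop
endfacet
facet normal -0.213 -0.889 -0.405
outer loop
vertex -0.298 -0.39 2.293
vertex -0.562 -0.799 3.33
vertex -1.372 -0.311 2.684
endloop
endfacet
facet normal 0.265 0.001 -0.964
outer loop
vertex 0.205 0.63 2.432
vertex -0.298 -0.39 2.293
vertex -0.898 0.572 2.129
endloop
endfacet
facet normal 0.608 0.774 -0.178
outer loop
vertex 0.252 0.851 3.556
vertex 0.205 0.63 2.432
vertex -0.558 1.339 2.91
endloop
endfacet
facet normal -0.637 -0.208 -0.742
outer loop
vertex 0.959 -0.491 0.438
vertex -0.026 0.278 1.069
vertex 1.311 0.415 -0.118
endloop
endfacet
facet normal 0.704 -0.550 -0.450
outer loop
vertex 2.006 0.642 0.691
vertex 0.959 -0.491 0.438
vertex 1.311 0.415 -0.118
endloop
endfacet
facet normal -0.637 -0.207 -0.742
outer loop
vertex 1.311 0.415 -0.118
vertex -0.026 0.278 1.069
vertex 0.326 1.185 0.513
endloop
endfacet
facet normal 0.314 0.809 -0.497
outer loop
vertex 0.326 1.185 0.513
vertex 2.006 0.642 0.691
vertex 1.311 0.415 -0.118
endloop
endfacet
facet normal -0.314 -0.809 0.497
outer loop
vertex 0.959 -0.491 0.438
vertex 0.669 0.505 1.878
vertex -0.026 0.278 1.069
endloop
endfacet
facet normal 0.703 -0.549 -0.451
outer loop
vertex 1.654 -0.265 1.247
vertex 0.959 -0.491 0.438
vertex 2.006 0.642 0.691
endloop
endfacet
facet normal -0.315 -0.809 0.496
outer loop
vertex 1.654 -0.265 1.247
vertex 0.669 0.505 1.878
vertex 0.959 -0.491 0.438
endloop
endfacet
facet normal -0.704 0.549 0.450
outer loop
vertex -0.026 0.278 1.069
vertex 0.669 0.505 1.878
vertex 0.326 1.185 0.513
endloop
endfacet
facet normal 0.314 0.809 -0.496
outer loop
vertex 1.021 1.411 1.322
vertex 2.006 0.642 0.691
vertex 0.326 1.185 0.513
endloop
endfacet
facet normal -0.703 0.550 0.451
outer loop
vertex 0.326 1.185 0.513
vertex 0.669 0.505 1.878
vertex 1.021 1.411 1.322
endloop
endfacet
facet normal 0.637 0.208 0.742
outer loop
vertex 1.021 1.411 1.322
vertex 1.654 -0.265 1.247
vertex 2.006 0.642 0.691
endloop
endfacet
facet normal 0.638 0.208 0.742
outer loop
vertex 0.669 0.505 1.878
vertex 1.654 -0.265 1.247
vertex 1.021 1.411 1.322
endloop
endfacet
facet normal -0.306 0.455 0.836
outer loop
vertex -1.691 3.132 2.543
vertex 0.148 3.174 3.193
vertex -1.553 4.049 2.094
endloop
endfacet
facet normal -0.943 -0.021 -0.333
outer loop
vertex -0.988 3.206 0.547
vertex -1.691 3.132 2.543
vertex -1.553 4.049 2.094
endloop
endfacet
facet normal -0.306 0.456 0.836
outer loop
vertex -1.553 4.049 2.094
vertex 0.148 3.174 3.193
vertex 0.285 4.091 2.743
endloop
endfacet
facet normal 0.134 0.890 -0.436
outer loop
vertex 0.285 4.091 2.743
vertex -0.988 3.206 0.547
vertex -1.553 4.049 2.094
endloop
endfacet
facet normal -0.134 -0.890 0.436
outer loop
vertex -1.691 3.132 2.543
vertex 0.713 2.331 1.646
vertex 0.148 3.174 3.193
endloop
endfacet
facet normal -0.943 -0.023 -0.333
outer loop
vertex -1.125 2.289 0.997
vertex -1.691 3.132 2.543
vertex -0.988 3.206 0.547
endloop
endfacet
facet normal -0.134 -0.890 0.436
outer loop
vertex -1.125 2.289 0.997
vertex 0.713 2.331 1.646
vertex -1.691 3.132 2.543
endloop
endfacet
facet normal 0.943 0.022 0.332
outer loop
vertex 0.148 3.174 3.193
vertex 0.713 2.331 1.646
vertex 0.285 4.091 2.743
endloop
endfacet
facet normal 0.134 0.890 -0.436
outer loop
vertex 0.851 3.248 1.197
vertex -0.988 3.206 0.547
vertex 0.285 4.091 2.743
endloop
endfacet
facet normal 0.943 0.021 0.333
outer loop
vertex 0.285 4.091 2.743
vertex 0.713 2.331 1.646
vertex 0.851 3.248 1.197
endloop
endfacet
facet normal 0.306 -0.456 -0.836
outer loop
vertex 0.851 3.248 1.197
vertex -1.125 2.289 0.997
vertex -0.988 3.206 0.547
endloop
endfacet
facet normal 0.306 -0.455 -0.836
outer loop
vertex 0.713 2.331 1.646
vertex -1.125 2.289 0.997
vertex 0.851 3.248 1.197
endloop
endfacet

endsolid


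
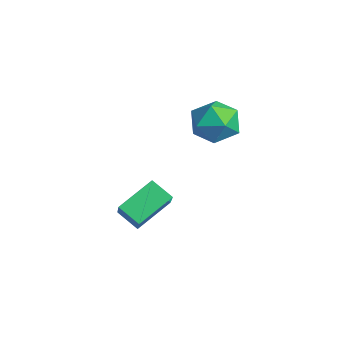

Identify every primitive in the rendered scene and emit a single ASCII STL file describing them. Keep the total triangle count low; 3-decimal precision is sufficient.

solid 
facet normal -0.707 -0.468 0.530
outer loop
vertex 3.884 0.254 0.9
vertex 2.638 0.681 -0.385
vertex 4.244 -1.256 0.049
endloop
endfacet
facet normal 0.677 -0.232 0.698
outer loop
vertex 5.022 -0.741 -0.535
vertex 3.884 0.254 0.9
vertex 4.244 -1.256 0.049
endloop
endfacet
facet normal -0.707 -0.468 0.530
outer loop
vertex 4.244 -1.256 0.049
vertex 2.638 0.681 -0.385
vertex 2.998 -0.828 -1.236
endloop
endfacet
facet normal 0.203 -0.853 -0.481
outer loop
vertex 2.998 -0.828 -1.236
vertex 5.022 -0.741 -0.535
vertex 4.244 -1.256 0.049
endloop
endfacet
facet normal -0.204 0.853 0.481
outer loop
vertex 3.884 0.254 0.9
vertex 3.416 1.196 -0.969
vertex 2.638 0.681 -0.385
endloop
endfacet
facet normal 0.677 -0.232 0.698
outer loop
vertex 4.662 0.768 0.316
vertex 3.884 0.254 0.9
vertex 5.022 -0.741 -0.535
endloop
endfacet
facet normal -0.203 0.853 0.481
outer loop
vertex 4.662 0.768 0.316
vertex 3.416 1.196 -0.969
vertex 3.884 0.254 0.9
endloop
endfacet
facet normal -0.678 0.232 -0.698
outer loop
vertex 2.638 0.681 -0.385
vertex 3.416 1.196 -0.969
vertex 2.998 -0.828 -1.236
endloop
endfacet
facet normal 0.203 -0.853 -0.480
outer loop
vertex 3.776 -0.314 -1.82
vertex 5.022 -0.741 -0.535
vertex 2.998 -0.828 -1.236
endloop
endfacet
facet normal -0.677 0.232 -0.698
outer loop
vertex 2.998 -0.828 -1.236
vertex 3.416 1.196 -0.969
vertex 3.776 -0.314 -1.82
endloop
endfacet
facet normal 0.707 0.468 -0.530
outer loop
vertex 3.776 -0.314 -1.82
vertex 4.662 0.768 0.316
vertex 5.022 -0.741 -0.535
endloop
endfacet
facet normal 0.707 0.467 -0.530
outer loop
vertex 3.416 1.196 -0.969
vertex 4.662 0.768 0.316
vertex 3.776 -0.314 -1.82
endloop
endfacet
facet normal -0.149 0.376 0.914
outer loop
vertex 3.152 3.203 4.14
vertex 3.985 2.607 4.521
vertex 4.165 3.614 4.136
endloop
endfacet
facet normal -0.341 0.845 0.412
outer loop
vertex 3.152 3.203 4.14
vertex 4.165 3.614 4.136
vertex 3.508 3.768 3.275
endloop
endfacet
facet normal -0.842 0.540 0.006
outer loop
vertex 3.152 3.203 4.14
vertex 3.508 3.768 3.275
vertex 2.923 2.857 3.129
endloop
endfacet
facet normal -0.959 -0.118 0.258
outer loop
vertex 3.152 3.203 4.14
vertex 2.923 2.857 3.129
vertex 3.218 2.138 3.899
endloop
endfacet
facet normal -0.531 -0.218 0.819
outer loop
vertex 3.152 3.203 4.14
vertex 3.218 2.138 3.899
vertex 3.985 2.607 4.521
endloop
endfacet
facet normal 0.227 0.974 0.001
outer loop
vertex 3.508 3.768 3.275
vertex 4.165 3.614 4.136
vertex 4.562 3.522 3.121
endloop
endfacet
facet normal 0.540 0.215 0.814
outer loop
vertex 4.165 3.614 4.136
vertex 3.985 2.607 4.521
vertex 4.857 2.803 3.891
endloop
endfacet
facet normal -0.078 -0.747 0.660
outer loop
vertex 3.985 2.607 4.521
vertex 3.218 2.138 3.899
vertex 4.272 1.892 3.745
endloop
endfacet
facet normal -0.773 -0.584 -0.249
outer loop
vertex 3.218 2.138 3.899
vertex 2.923 2.857 3.129
vertex 3.615 2.046 2.884
endloop
endfacet
facet normal -0.582 0.479 -0.657
outer loop
vertex 2.923 2.857 3.129
vertex 3.508 3.768 3.275
vertex 3.795 3.053 2.499
endloop
endfacet
facet normal 0.959 0.118 -0.258
outer loop
vertex 4.628 2.457 2.88
vertex 4.562 3.522 3.121
vertex 4.857 2.803 3.891
endloop
endfacet
facet normal 0.842 -0.540 -0.006
outer loop
vertex 4.628 2.457 2.88
vertex 4.857 2.803 3.891
vertex 4.272 1.892 3.745
endloop
endfacet
facet normal 0.341 -0.845 -0.412
outer loop
vertex 4.628 2.457 2.88
vertex 4.272 1.892 3.745
vertex 3.615 2.046 2.884
endloop
endfacet
facet normal 0.149 -0.376 -0.914
outer loop
vertex 4.628 2.457 2.88
vertex 3.615 2.046 2.884
vertex 3.795 3.053 2.499
endloop
endfacet
facet normal 0.531 0.218 -0.819
outer loop
vertex 4.628 2.457 2.88
vertex 3.795 3.053 2.499
vertex 4.562 3.522 3.121
endloop
endfacet
facet normal 0.773 0.584 0.249
outer loop
vertex 4.857 2.803 3.891
vertex 4.562 3.522 3.121
vertex 4.165 3.614 4.136
endloop
endfacet
facet normal 0.582 -0.479 0.657
outer loop
vertex 4.272 1.892 3.745
vertex 4.857 2.803 3.891
vertex 3.985 2.607 4.521
endloop
endfacet
facet normal -0.227 -0.974 -0.001
outer loop
vertex 3.615 2.046 2.884
vertex 4.272 1.892 3.745
vertex 3.218 2.138 3.899
endloop
endfacet
facet normal -0.540 -0.215 -0.814
outer loop
vertex 3.795 3.053 2.499
vertex 3.615 2.046 2.884
vertex 2.923 2.857 3.129
endloop
endfacet
facet normal 0.078 0.747 -0.660
outer loop
vertex 4.562 3.522 3.121
vertex 3.795 3.053 2.499
vertex 3.508 3.768 3.275
endloop
endfacet

endsolid


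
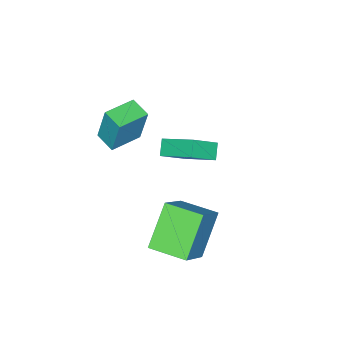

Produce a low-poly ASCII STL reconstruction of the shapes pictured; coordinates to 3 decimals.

solid 
facet normal -0.765 0.308 -0.566
outer loop
vertex -3.004 -0.997 -1.414
vertex -3.051 0.591 -0.487
vertex -2.476 -0.669 -1.949
endloop
endfacet
facet normal 0.026 -0.863 -0.504
outer loop
vertex -1.429 -1.091 -1.173
vertex -3.004 -0.997 -1.414
vertex -2.476 -0.669 -1.949
endloop
endfacet
facet normal -0.765 0.308 -0.566
outer loop
vertex -2.476 -0.669 -1.949
vertex -3.051 0.591 -0.487
vertex -2.523 0.919 -1.022
endloop
endfacet
facet normal 0.644 0.400 -0.652
outer loop
vertex -2.523 0.919 -1.022
vertex -1.429 -1.091 -1.173
vertex -2.476 -0.669 -1.949
endloop
endfacet
facet normal -0.644 -0.400 0.652
outer loop
vertex -3.004 -0.997 -1.414
vertex -2.004 0.169 0.289
vertex -3.051 0.591 -0.487
endloop
endfacet
facet normal 0.026 -0.863 -0.504
outer loop
vertex -1.957 -1.419 -0.638
vertex -3.004 -0.997 -1.414
vertex -1.429 -1.091 -1.173
endloop
endfacet
facet normal -0.644 -0.400 0.652
outer loop
vertex -1.957 -1.419 -0.638
vertex -2.004 0.169 0.289
vertex -3.004 -0.997 -1.414
endloop
endfacet
facet normal -0.026 0.863 0.504
outer loop
vertex -3.051 0.591 -0.487
vertex -2.004 0.169 0.289
vertex -2.523 0.919 -1.022
endloop
endfacet
facet normal 0.644 0.400 -0.652
outer loop
vertex -1.476 0.497 -0.246
vertex -1.429 -1.091 -1.173
vertex -2.523 0.919 -1.022
endloop
endfacet
facet normal -0.026 0.863 0.504
outer loop
vertex -2.523 0.919 -1.022
vertex -2.004 0.169 0.289
vertex -1.476 0.497 -0.246
endloop
endfacet
facet normal 0.765 -0.308 0.566
outer loop
vertex -1.476 0.497 -0.246
vertex -1.957 -1.419 -0.638
vertex -1.429 -1.091 -1.173
endloop
endfacet
facet normal 0.765 -0.308 0.566
outer loop
vertex -2.004 0.169 0.289
vertex -1.957 -1.419 -0.638
vertex -1.476 0.497 -0.246
endloop
endfacet
facet normal -0.706 -0.187 -0.683
outer loop
vertex 0.619 1.64 -0.617
vertex 0.24 3.194 -0.652
vertex 2.008 1.945 -2.135
endloop
endfacet
facet normal 0.237 -0.971 0.022
outer loop
vertex 3.44 2.326 -0.748
vertex 0.619 1.64 -0.617
vertex 2.008 1.945 -2.135
endloop
endfacet
facet normal -0.706 -0.188 -0.683
outer loop
vertex 2.008 1.945 -2.135
vertex 0.24 3.194 -0.652
vertex 1.628 3.499 -2.17
endloop
endfacet
facet normal 0.668 0.147 -0.730
outer loop
vertex 1.628 3.499 -2.17
vertex 3.44 2.326 -0.748
vertex 2.008 1.945 -2.135
endloop
endfacet
facet normal -0.668 -0.146 0.730
outer loop
vertex 0.619 1.64 -0.617
vertex 1.672 3.575 0.735
vertex 0.24 3.194 -0.652
endloop
endfacet
facet normal 0.237 -0.971 0.022
outer loop
vertex 2.052 2.021 0.77
vertex 0.619 1.64 -0.617
vertex 3.44 2.326 -0.748
endloop
endfacet
facet normal -0.668 -0.147 0.730
outer loop
vertex 2.052 2.021 0.77
vertex 1.672 3.575 0.735
vertex 0.619 1.64 -0.617
endloop
endfacet
facet normal -0.237 0.971 -0.022
outer loop
vertex 0.24 3.194 -0.652
vertex 1.672 3.575 0.735
vertex 1.628 3.499 -2.17
endloop
endfacet
facet normal 0.668 0.146 -0.730
outer loop
vertex 3.061 3.88 -0.783
vertex 3.44 2.326 -0.748
vertex 1.628 3.499 -2.17
endloop
endfacet
facet normal -0.237 0.971 -0.022
outer loop
vertex 1.628 3.499 -2.17
vertex 1.672 3.575 0.735
vertex 3.061 3.88 -0.783
endloop
endfacet
facet normal 0.706 0.188 0.683
outer loop
vertex 3.061 3.88 -0.783
vertex 2.052 2.021 0.77
vertex 3.44 2.326 -0.748
endloop
endfacet
facet normal 0.706 0.188 0.683
outer loop
vertex 1.672 3.575 0.735
vertex 2.052 2.021 0.77
vertex 3.061 3.88 -0.783
endloop
endfacet
facet normal -0.979 0.200 -0.046
outer loop
vertex 0.191 -1.055 3.882
vertex 0.384 -0.162 3.663
vertex 0.185 -1.482 2.133
endloop
endfacet
facet normal -0.205 -0.951 0.233
outer loop
vertex 1.536 -1.758 2.197
vertex 0.191 -1.055 3.882
vertex 0.185 -1.482 2.133
endloop
endfacet
facet normal -0.978 0.201 -0.046
outer loop
vertex 0.185 -1.482 2.133
vertex 0.384 -0.162 3.663
vertex 0.379 -0.588 1.915
endloop
endfacet
facet normal -0.002 -0.236 -0.972
outer loop
vertex 0.379 -0.588 1.915
vertex 1.536 -1.758 2.197
vertex 0.185 -1.482 2.133
endloop
endfacet
facet normal 0.003 0.238 0.971
outer loop
vertex 0.191 -1.055 3.882
vertex 1.735 -0.438 3.727
vertex 0.384 -0.162 3.663
endloop
endfacet
facet normal -0.206 -0.951 0.232
outer loop
vertex 1.541 -1.332 3.945
vertex 0.191 -1.055 3.882
vertex 1.536 -1.758 2.197
endloop
endfacet
facet normal 0.003 0.236 0.972
outer loop
vertex 1.541 -1.332 3.945
vertex 1.735 -0.438 3.727
vertex 0.191 -1.055 3.882
endloop
endfacet
facet normal 0.205 0.951 -0.232
outer loop
vertex 0.384 -0.162 3.663
vertex 1.735 -0.438 3.727
vertex 0.379 -0.588 1.915
endloop
endfacet
facet normal -0.003 -0.237 -0.971
outer loop
vertex 1.729 -0.865 1.978
vertex 1.536 -1.758 2.197
vertex 0.379 -0.588 1.915
endloop
endfacet
facet normal 0.206 0.950 -0.233
outer loop
vertex 0.379 -0.588 1.915
vertex 1.735 -0.438 3.727
vertex 1.729 -0.865 1.978
endloop
endfacet
facet normal 0.979 -0.200 0.046
outer loop
vertex 1.729 -0.865 1.978
vertex 1.541 -1.332 3.945
vertex 1.536 -1.758 2.197
endloop
endfacet
facet normal 0.978 -0.201 0.046
outer loop
vertex 1.735 -0.438 3.727
vertex 1.541 -1.332 3.945
vertex 1.729 -0.865 1.978
endloop
endfacet

endsolid


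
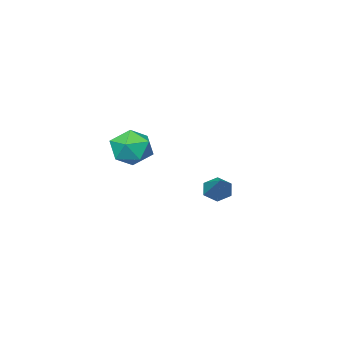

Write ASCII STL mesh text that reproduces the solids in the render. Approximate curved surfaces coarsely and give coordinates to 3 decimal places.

solid 
facet normal -0.511 -0.635 -0.579
outer loop
vertex -0.733 1.352 -1.436
vertex -0.958 1.117 -0.98
vertex -1.214 1.549 -1.228
endloop
endfacet
facet normal 0.124 0.848 -0.515
outer loop
vertex -0.733 1.352 -1.436
vertex -1.214 1.549 -1.228
vertex -0.182 2.083 -0.1
endloop
endfacet
facet normal -0.511 -0.635 -0.579
outer loop
vertex -1.214 1.549 -1.228
vertex -0.958 1.117 -0.98
vertex -1.439 1.314 -0.772
endloop
endfacet
facet normal -0.569 0.811 0.137
outer loop
vertex -1.214 1.549 -1.228
vertex -1.439 1.314 -0.772
vertex -0.182 2.083 -0.1
endloop
endfacet
facet normal -0.511 -0.634 -0.580
outer loop
vertex -1.439 1.314 -0.772
vertex -0.958 1.117 -0.98
vertex -1.183 0.882 -0.525
endloop
endfacet
facet normal -0.538 0.155 0.829
outer loop
vertex -1.439 1.314 -0.772
vertex -1.183 0.882 -0.525
vertex -0.182 2.083 -0.1
endloop
endfacet
facet normal -0.511 -0.634 -0.580
outer loop
vertex -1.183 0.882 -0.525
vertex -0.958 1.117 -0.98
vertex -0.702 0.685 -0.733
endloop
endfacet
facet normal 0.186 -0.462 0.867
outer loop
vertex -1.183 0.882 -0.525
vertex -0.702 0.685 -0.733
vertex -0.182 2.083 -0.1
endloop
endfacet
facet normal -0.512 -0.634 -0.579
outer loop
vertex -0.702 0.685 -0.733
vertex -0.958 1.117 -0.98
vertex -0.477 0.92 -1.189
endloop
endfacet
facet normal 0.879 -0.425 0.215
outer loop
vertex -0.702 0.685 -0.733
vertex -0.477 0.92 -1.189
vertex -0.182 2.083 -0.1
endloop
endfacet
facet normal -0.512 -0.634 -0.579
outer loop
vertex -0.477 0.92 -1.189
vertex -0.958 1.117 -0.98
vertex -0.733 1.352 -1.436
endloop
endfacet
facet normal 0.849 0.231 -0.476
outer loop
vertex -0.477 0.92 -1.189
vertex -0.733 1.352 -1.436
vertex -0.182 2.083 -0.1
endloop
endfacet
facet normal -0.289 0.948 -0.131
outer loop
vertex 3.722 2.427 1.883
vertex 2.937 2.188 1.884
vertex 3.303 2.397 2.588
endloop
endfacet
facet normal 0.323 0.918 0.231
outer loop
vertex 3.722 2.427 1.883
vertex 3.303 2.397 2.588
vertex 4.078 2.131 2.56
endloop
endfacet
facet normal 0.802 0.573 -0.171
outer loop
vertex 3.722 2.427 1.883
vertex 4.078 2.131 2.56
vertex 4.191 1.757 1.839
endloop
endfacet
facet normal 0.484 0.390 -0.783
outer loop
vertex 3.722 2.427 1.883
vertex 4.191 1.757 1.839
vertex 3.486 1.792 1.421
endloop
endfacet
facet normal -0.191 0.623 -0.759
outer loop
vertex 3.722 2.427 1.883
vertex 3.486 1.792 1.421
vertex 2.937 2.188 1.884
endloop
endfacet
facet normal 0.212 0.531 0.821
outer loop
vertex 4.078 2.131 2.56
vertex 3.303 2.397 2.588
vertex 3.514 1.708 2.979
endloop
endfacet
facet normal -0.780 0.580 0.234
outer loop
vertex 3.303 2.397 2.588
vertex 2.937 2.188 1.884
vertex 2.809 1.743 2.561
endloop
endfacet
facet normal -0.621 0.053 -0.782
outer loop
vertex 2.937 2.188 1.884
vertex 3.486 1.792 1.421
vertex 2.922 1.369 1.84
endloop
endfacet
facet normal 0.471 -0.322 -0.821
outer loop
vertex 3.486 1.792 1.421
vertex 4.191 1.757 1.839
vertex 3.697 1.103 1.812
endloop
endfacet
facet normal 0.985 -0.027 0.168
outer loop
vertex 4.191 1.757 1.839
vertex 4.078 2.131 2.56
vertex 4.063 1.312 2.516
endloop
endfacet
facet normal -0.484 -0.390 0.783
outer loop
vertex 3.278 1.073 2.517
vertex 3.514 1.708 2.979
vertex 2.809 1.743 2.561
endloop
endfacet
facet normal -0.802 -0.573 0.171
outer loop
vertex 3.278 1.073 2.517
vertex 2.809 1.743 2.561
vertex 2.922 1.369 1.84
endloop
endfacet
facet normal -0.323 -0.918 -0.231
outer loop
vertex 3.278 1.073 2.517
vertex 2.922 1.369 1.84
vertex 3.697 1.103 1.812
endloop
endfacet
facet normal 0.289 -0.948 0.131
outer loop
vertex 3.278 1.073 2.517
vertex 3.697 1.103 1.812
vertex 4.063 1.312 2.516
endloop
endfacet
facet normal 0.191 -0.623 0.759
outer loop
vertex 3.278 1.073 2.517
vertex 4.063 1.312 2.516
vertex 3.514 1.708 2.979
endloop
endfacet
facet normal -0.471 0.322 0.821
outer loop
vertex 2.809 1.743 2.561
vertex 3.514 1.708 2.979
vertex 3.303 2.397 2.588
endloop
endfacet
facet normal -0.985 0.027 -0.168
outer loop
vertex 2.922 1.369 1.84
vertex 2.809 1.743 2.561
vertex 2.937 2.188 1.884
endloop
endfacet
facet normal -0.212 -0.531 -0.821
outer loop
vertex 3.697 1.103 1.812
vertex 2.922 1.369 1.84
vertex 3.486 1.792 1.421
endloop
endfacet
facet normal 0.780 -0.580 -0.234
outer loop
vertex 4.063 1.312 2.516
vertex 3.697 1.103 1.812
vertex 4.191 1.757 1.839
endloop
endfacet
facet normal 0.621 -0.053 0.782
outer loop
vertex 3.514 1.708 2.979
vertex 4.063 1.312 2.516
vertex 4.078 2.131 2.56
endloop
endfacet

endsolid


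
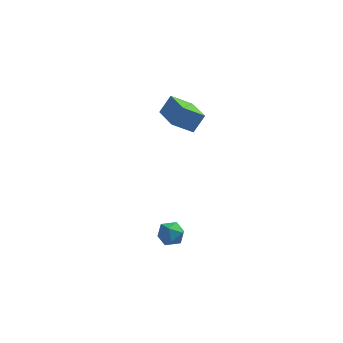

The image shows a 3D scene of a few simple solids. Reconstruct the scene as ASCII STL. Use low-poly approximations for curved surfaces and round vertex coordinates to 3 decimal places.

solid 
facet normal -0.446 -0.387 -0.807
outer loop
vertex 3.374 2.701 2.697
vertex 2.598 4.424 2.3
vertex 4.397 2.999 1.988
endloop
endfacet
facet normal 0.402 -0.892 0.205
outer loop
vertex 4.902 3.436 2.9
vertex 3.374 2.701 2.697
vertex 4.397 2.999 1.988
endloop
endfacet
facet normal -0.446 -0.386 -0.807
outer loop
vertex 4.397 2.999 1.988
vertex 2.598 4.424 2.3
vertex 3.621 4.722 1.592
endloop
endfacet
facet normal 0.799 0.233 -0.554
outer loop
vertex 3.621 4.722 1.592
vertex 4.902 3.436 2.9
vertex 4.397 2.999 1.988
endloop
endfacet
facet normal -0.799 -0.232 0.554
outer loop
vertex 3.374 2.701 2.697
vertex 3.103 4.861 3.212
vertex 2.598 4.424 2.3
endloop
endfacet
facet normal 0.402 -0.892 0.205
outer loop
vertex 3.879 3.138 3.608
vertex 3.374 2.701 2.697
vertex 4.902 3.436 2.9
endloop
endfacet
facet normal -0.799 -0.232 0.554
outer loop
vertex 3.879 3.138 3.608
vertex 3.103 4.861 3.212
vertex 3.374 2.701 2.697
endloop
endfacet
facet normal -0.402 0.892 -0.205
outer loop
vertex 2.598 4.424 2.3
vertex 3.103 4.861 3.212
vertex 3.621 4.722 1.592
endloop
endfacet
facet normal 0.799 0.232 -0.554
outer loop
vertex 4.126 5.159 2.503
vertex 4.902 3.436 2.9
vertex 3.621 4.722 1.592
endloop
endfacet
facet normal -0.402 0.892 -0.205
outer loop
vertex 3.621 4.722 1.592
vertex 3.103 4.861 3.212
vertex 4.126 5.159 2.503
endloop
endfacet
facet normal 0.446 0.387 0.807
outer loop
vertex 4.126 5.159 2.503
vertex 3.879 3.138 3.608
vertex 4.902 3.436 2.9
endloop
endfacet
facet normal 0.447 0.387 0.807
outer loop
vertex 3.103 4.861 3.212
vertex 3.879 3.138 3.608
vertex 4.126 5.159 2.503
endloop
endfacet
facet normal -0.705 0.704 0.080
outer loop
vertex 3.752 -1.387 -1.471
vertex 3.256 -1.852 -1.751
vertex 3.365 -1.825 -1.024
endloop
endfacet
facet normal -0.208 0.783 0.587
outer loop
vertex 3.752 -1.387 -1.471
vertex 3.365 -1.825 -1.024
vertex 4.084 -1.722 -0.906
endloop
endfacet
facet normal 0.423 0.867 0.265
outer loop
vertex 3.752 -1.387 -1.471
vertex 4.084 -1.722 -0.906
vertex 4.419 -1.685 -1.56
endloop
endfacet
facet normal 0.317 0.841 -0.439
outer loop
vertex 3.752 -1.387 -1.471
vertex 4.419 -1.685 -1.56
vertex 3.907 -1.765 -2.083
endloop
endfacet
facet normal -0.381 0.740 -0.554
outer loop
vertex 3.752 -1.387 -1.471
vertex 3.907 -1.765 -2.083
vertex 3.256 -1.852 -1.751
endloop
endfacet
facet normal -0.184 0.179 0.966
outer loop
vertex 4.084 -1.722 -0.906
vertex 3.365 -1.825 -1.024
vertex 3.793 -2.395 -0.837
endloop
endfacet
facet normal -0.988 0.052 0.146
outer loop
vertex 3.365 -1.825 -1.024
vertex 3.256 -1.852 -1.751
vertex 3.281 -2.475 -1.36
endloop
endfacet
facet normal -0.463 0.110 -0.879
outer loop
vertex 3.256 -1.852 -1.751
vertex 3.907 -1.765 -2.083
vertex 3.616 -2.438 -2.014
endloop
endfacet
facet normal 0.666 0.273 -0.694
outer loop
vertex 3.907 -1.765 -2.083
vertex 4.419 -1.685 -1.56
vertex 4.335 -2.335 -1.896
endloop
endfacet
facet normal 0.838 0.314 0.447
outer loop
vertex 4.419 -1.685 -1.56
vertex 4.084 -1.722 -0.906
vertex 4.444 -2.308 -1.169
endloop
endfacet
facet normal -0.317 -0.841 0.439
outer loop
vertex 3.948 -2.773 -1.449
vertex 3.793 -2.395 -0.837
vertex 3.281 -2.475 -1.36
endloop
endfacet
facet normal -0.423 -0.867 -0.265
outer loop
vertex 3.948 -2.773 -1.449
vertex 3.281 -2.475 -1.36
vertex 3.616 -2.438 -2.014
endloop
endfacet
facet normal 0.208 -0.783 -0.587
outer loop
vertex 3.948 -2.773 -1.449
vertex 3.616 -2.438 -2.014
vertex 4.335 -2.335 -1.896
endloop
endfacet
facet normal 0.705 -0.704 -0.080
outer loop
vertex 3.948 -2.773 -1.449
vertex 4.335 -2.335 -1.896
vertex 4.444 -2.308 -1.169
endloop
endfacet
facet normal 0.381 -0.740 0.554
outer loop
vertex 3.948 -2.773 -1.449
vertex 4.444 -2.308 -1.169
vertex 3.793 -2.395 -0.837
endloop
endfacet
facet normal -0.666 -0.273 0.694
outer loop
vertex 3.281 -2.475 -1.36
vertex 3.793 -2.395 -0.837
vertex 3.365 -1.825 -1.024
endloop
endfacet
facet normal -0.838 -0.314 -0.447
outer loop
vertex 3.616 -2.438 -2.014
vertex 3.281 -2.475 -1.36
vertex 3.256 -1.852 -1.751
endloop
endfacet
facet normal 0.184 -0.179 -0.966
outer loop
vertex 4.335 -2.335 -1.896
vertex 3.616 -2.438 -2.014
vertex 3.907 -1.765 -2.083
endloop
endfacet
facet normal 0.988 -0.052 -0.146
outer loop
vertex 4.444 -2.308 -1.169
vertex 4.335 -2.335 -1.896
vertex 4.419 -1.685 -1.56
endloop
endfacet
facet normal 0.463 -0.110 0.879
outer loop
vertex 3.793 -2.395 -0.837
vertex 4.444 -2.308 -1.169
vertex 4.084 -1.722 -0.906
endloop
endfacet

endsolid


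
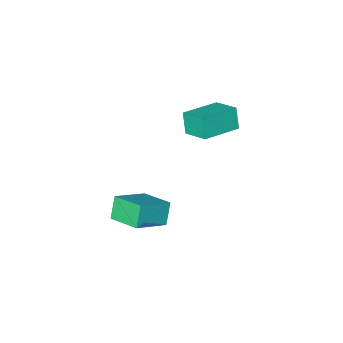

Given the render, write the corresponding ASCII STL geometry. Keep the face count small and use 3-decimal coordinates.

solid 
facet normal -0.986 -0.058 -0.156
outer loop
vertex -3.72 -0.712 3.3
vertex -3.883 0.639 3.826
vertex -3.569 -0.257 2.178
endloop
endfacet
facet normal 0.112 -0.926 -0.360
outer loop
vertex -1.577 -0.139 2.494
vertex -3.72 -0.712 3.3
vertex -3.569 -0.257 2.178
endloop
endfacet
facet normal -0.986 -0.058 -0.156
outer loop
vertex -3.569 -0.257 2.178
vertex -3.883 0.639 3.826
vertex -3.732 1.095 2.705
endloop
endfacet
facet normal 0.124 0.373 -0.919
outer loop
vertex -3.732 1.095 2.705
vertex -1.577 -0.139 2.494
vertex -3.569 -0.257 2.178
endloop
endfacet
facet normal -0.124 -0.373 0.920
outer loop
vertex -3.72 -0.712 3.3
vertex -1.891 0.757 4.142
vertex -3.883 0.639 3.826
endloop
endfacet
facet normal 0.112 -0.926 -0.362
outer loop
vertex -1.728 -0.595 3.615
vertex -3.72 -0.712 3.3
vertex -1.577 -0.139 2.494
endloop
endfacet
facet normal -0.123 -0.373 0.919
outer loop
vertex -1.728 -0.595 3.615
vertex -1.891 0.757 4.142
vertex -3.72 -0.712 3.3
endloop
endfacet
facet normal -0.112 0.926 0.361
outer loop
vertex -3.883 0.639 3.826
vertex -1.891 0.757 4.142
vertex -3.732 1.095 2.705
endloop
endfacet
facet normal 0.124 0.373 -0.920
outer loop
vertex -1.74 1.212 3.02
vertex -1.577 -0.139 2.494
vertex -3.732 1.095 2.705
endloop
endfacet
facet normal -0.111 0.926 0.361
outer loop
vertex -3.732 1.095 2.705
vertex -1.891 0.757 4.142
vertex -1.74 1.212 3.02
endloop
endfacet
facet normal 0.986 0.058 0.156
outer loop
vertex -1.74 1.212 3.02
vertex -1.728 -0.595 3.615
vertex -1.577 -0.139 2.494
endloop
endfacet
facet normal 0.986 0.058 0.156
outer loop
vertex -1.891 0.757 4.142
vertex -1.728 -0.595 3.615
vertex -1.74 1.212 3.02
endloop
endfacet
facet normal -0.401 -0.327 0.856
outer loop
vertex 3.287 1.361 1.595
vertex 2.941 2.964 2.045
vertex 1.626 1.234 0.768
endloop
endfacet
facet normal 0.204 -0.943 -0.264
outer loop
vertex 2.119 1.636 -0.285
vertex 3.287 1.361 1.595
vertex 1.626 1.234 0.768
endloop
endfacet
facet normal -0.401 -0.327 0.856
outer loop
vertex 1.626 1.234 0.768
vertex 2.941 2.964 2.045
vertex 1.28 2.837 1.218
endloop
endfacet
facet normal -0.893 -0.068 -0.444
outer loop
vertex 1.28 2.837 1.218
vertex 2.119 1.636 -0.285
vertex 1.626 1.234 0.768
endloop
endfacet
facet normal 0.893 0.068 0.444
outer loop
vertex 3.287 1.361 1.595
vertex 3.434 3.366 0.992
vertex 2.941 2.964 2.045
endloop
endfacet
facet normal 0.204 -0.943 -0.264
outer loop
vertex 3.78 1.763 0.542
vertex 3.287 1.361 1.595
vertex 2.119 1.636 -0.285
endloop
endfacet
facet normal 0.893 0.068 0.444
outer loop
vertex 3.78 1.763 0.542
vertex 3.434 3.366 0.992
vertex 3.287 1.361 1.595
endloop
endfacet
facet normal -0.204 0.943 0.264
outer loop
vertex 2.941 2.964 2.045
vertex 3.434 3.366 0.992
vertex 1.28 2.837 1.218
endloop
endfacet
facet normal -0.893 -0.068 -0.444
outer loop
vertex 1.773 3.239 0.165
vertex 2.119 1.636 -0.285
vertex 1.28 2.837 1.218
endloop
endfacet
facet normal -0.204 0.943 0.264
outer loop
vertex 1.28 2.837 1.218
vertex 3.434 3.366 0.992
vertex 1.773 3.239 0.165
endloop
endfacet
facet normal 0.401 0.327 -0.856
outer loop
vertex 1.773 3.239 0.165
vertex 3.78 1.763 0.542
vertex 2.119 1.636 -0.285
endloop
endfacet
facet normal 0.401 0.327 -0.856
outer loop
vertex 3.434 3.366 0.992
vertex 3.78 1.763 0.542
vertex 1.773 3.239 0.165
endloop
endfacet

endsolid


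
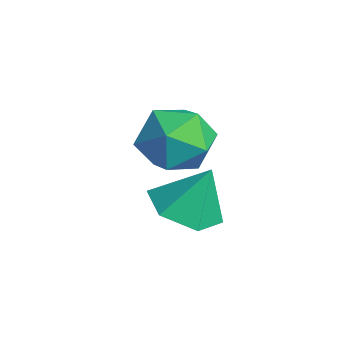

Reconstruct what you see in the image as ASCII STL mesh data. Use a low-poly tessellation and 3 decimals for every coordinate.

solid 
facet normal -0.156 -0.395 -0.905
outer loop
vertex -0.047 -2.256 -0.363
vertex -0.807 -2.221 -0.247
vertex -0.439 -1.627 -0.57
endloop
endfacet
facet normal 0.807 0.562 0.181
outer loop
vertex -0.047 -2.256 -0.363
vertex -0.439 -1.627 -0.57
vertex -0.633 -1.779 0.767
endloop
endfacet
facet normal -0.156 -0.395 -0.905
outer loop
vertex -0.439 -1.627 -0.57
vertex -0.807 -2.221 -0.247
vertex -1.2 -1.592 -0.454
endloop
endfacet
facet normal 0.064 0.990 0.122
outer loop
vertex -0.439 -1.627 -0.57
vertex -1.2 -1.592 -0.454
vertex -0.633 -1.779 0.767
endloop
endfacet
facet normal -0.156 -0.395 -0.905
outer loop
vertex -1.2 -1.592 -0.454
vertex -0.807 -2.221 -0.247
vertex -1.568 -2.186 -0.131
endloop
endfacet
facet normal -0.663 0.630 0.404
outer loop
vertex -1.2 -1.592 -0.454
vertex -1.568 -2.186 -0.131
vertex -0.633 -1.779 0.767
endloop
endfacet
facet normal -0.156 -0.395 -0.905
outer loop
vertex -1.568 -2.186 -0.131
vertex -0.807 -2.221 -0.247
vertex -1.175 -2.816 0.076
endloop
endfacet
facet normal -0.647 -0.159 0.746
outer loop
vertex -1.568 -2.186 -0.131
vertex -1.175 -2.816 0.076
vertex -0.633 -1.779 0.767
endloop
endfacet
facet normal -0.156 -0.395 -0.905
outer loop
vertex -1.175 -2.816 0.076
vertex -0.807 -2.221 -0.247
vertex -0.415 -2.851 -0.04
endloop
endfacet
facet normal 0.096 -0.586 0.805
outer loop
vertex -1.175 -2.816 0.076
vertex -0.415 -2.851 -0.04
vertex -0.633 -1.779 0.767
endloop
endfacet
facet normal -0.156 -0.395 -0.905
outer loop
vertex -0.415 -2.851 -0.04
vertex -0.807 -2.221 -0.247
vertex -0.047 -2.256 -0.363
endloop
endfacet
facet normal 0.823 -0.226 0.522
outer loop
vertex -0.415 -2.851 -0.04
vertex -0.047 -2.256 -0.363
vertex -0.633 -1.779 0.767
endloop
endfacet
facet normal -0.228 0.822 0.521
outer loop
vertex -0.598 -1.691 1.704
vertex -1.22 -2.08 2.046
vertex -0.49 -2.099 2.395
endloop
endfacet
facet normal 0.473 0.789 0.392
outer loop
vertex -0.598 -1.691 1.704
vertex -0.49 -2.099 2.395
vertex 0.067 -2.142 1.809
endloop
endfacet
facet normal 0.566 0.762 -0.315
outer loop
vertex -0.598 -1.691 1.704
vertex 0.067 -2.142 1.809
vertex -0.319 -2.149 1.098
endloop
endfacet
facet normal -0.077 0.778 -0.624
outer loop
vertex -0.598 -1.691 1.704
vertex -0.319 -2.149 1.098
vertex -1.115 -2.111 1.244
endloop
endfacet
facet normal -0.568 0.816 -0.106
outer loop
vertex -0.598 -1.691 1.704
vertex -1.115 -2.111 1.244
vertex -1.22 -2.08 2.046
endloop
endfacet
facet normal 0.719 0.181 0.671
outer loop
vertex 0.067 -2.142 1.809
vertex -0.49 -2.099 2.395
vertex -0.145 -2.809 2.216
endloop
endfacet
facet normal -0.414 0.235 0.879
outer loop
vertex -0.49 -2.099 2.395
vertex -1.22 -2.08 2.046
vertex -0.941 -2.771 2.362
endloop
endfacet
facet normal -0.965 0.224 -0.135
outer loop
vertex -1.22 -2.08 2.046
vertex -1.115 -2.111 1.244
vertex -1.327 -2.778 1.651
endloop
endfacet
facet normal -0.171 0.162 -0.972
outer loop
vertex -1.115 -2.111 1.244
vertex -0.319 -2.149 1.098
vertex -0.77 -2.821 1.065
endloop
endfacet
facet normal 0.870 0.135 -0.474
outer loop
vertex -0.319 -2.149 1.098
vertex 0.067 -2.142 1.809
vertex -0.04 -2.84 1.414
endloop
endfacet
facet normal 0.077 -0.778 0.624
outer loop
vertex -0.662 -3.229 1.756
vertex -0.145 -2.809 2.216
vertex -0.941 -2.771 2.362
endloop
endfacet
facet normal -0.566 -0.762 0.315
outer loop
vertex -0.662 -3.229 1.756
vertex -0.941 -2.771 2.362
vertex -1.327 -2.778 1.651
endloop
endfacet
facet normal -0.473 -0.789 -0.392
outer loop
vertex -0.662 -3.229 1.756
vertex -1.327 -2.778 1.651
vertex -0.77 -2.821 1.065
endloop
endfacet
facet normal 0.228 -0.822 -0.521
outer loop
vertex -0.662 -3.229 1.756
vertex -0.77 -2.821 1.065
vertex -0.04 -2.84 1.414
endloop
endfacet
facet normal 0.568 -0.816 0.106
outer loop
vertex -0.662 -3.229 1.756
vertex -0.04 -2.84 1.414
vertex -0.145 -2.809 2.216
endloop
endfacet
facet normal 0.171 -0.162 0.972
outer loop
vertex -0.941 -2.771 2.362
vertex -0.145 -2.809 2.216
vertex -0.49 -2.099 2.395
endloop
endfacet
facet normal -0.870 -0.135 0.474
outer loop
vertex -1.327 -2.778 1.651
vertex -0.941 -2.771 2.362
vertex -1.22 -2.08 2.046
endloop
endfacet
facet normal -0.719 -0.181 -0.671
outer loop
vertex -0.77 -2.821 1.065
vertex -1.327 -2.778 1.651
vertex -1.115 -2.111 1.244
endloop
endfacet
facet normal 0.414 -0.235 -0.879
outer loop
vertex -0.04 -2.84 1.414
vertex -0.77 -2.821 1.065
vertex -0.319 -2.149 1.098
endloop
endfacet
facet normal 0.965 -0.224 0.135
outer loop
vertex -0.145 -2.809 2.216
vertex -0.04 -2.84 1.414
vertex 0.067 -2.142 1.809
endloop
endfacet

endsolid
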